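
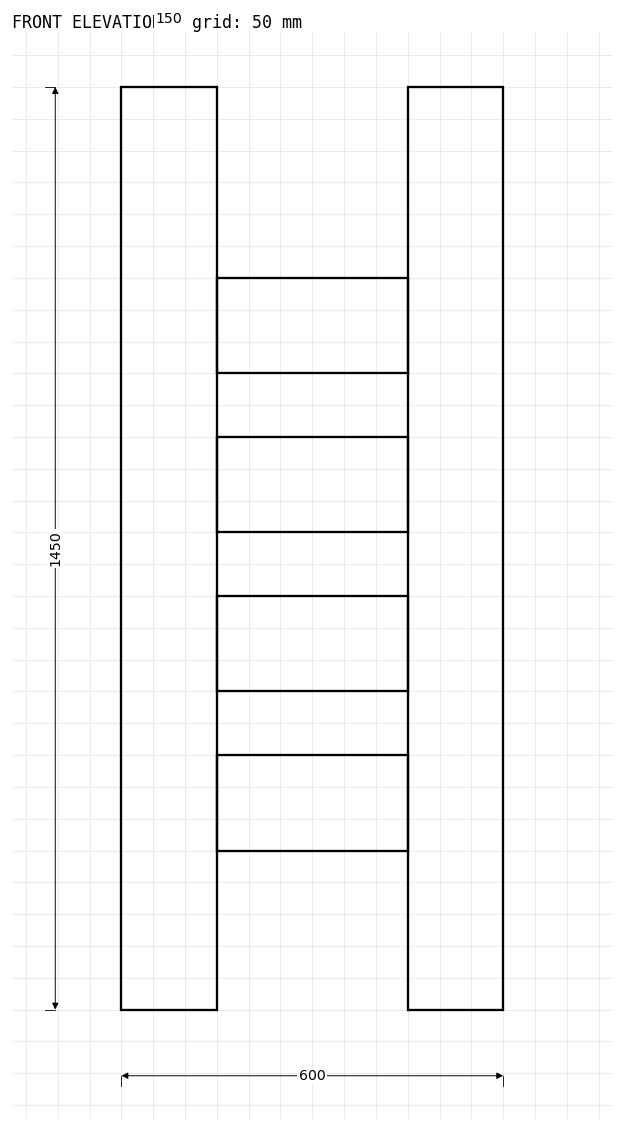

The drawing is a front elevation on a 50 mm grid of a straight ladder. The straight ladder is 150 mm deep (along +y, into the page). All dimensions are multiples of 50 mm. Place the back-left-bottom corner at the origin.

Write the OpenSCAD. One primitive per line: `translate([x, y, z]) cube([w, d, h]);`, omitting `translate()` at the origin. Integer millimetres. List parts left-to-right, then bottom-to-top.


cube([150, 150, 1450]);
translate([150, 0, 250]) cube([300, 150, 150]);
translate([150, 0, 500]) cube([300, 150, 150]);
translate([150, 0, 750]) cube([300, 150, 150]);
translate([150, 0, 1000]) cube([300, 150, 150]);
translate([450, 0, 0]) cube([150, 150, 1450]);


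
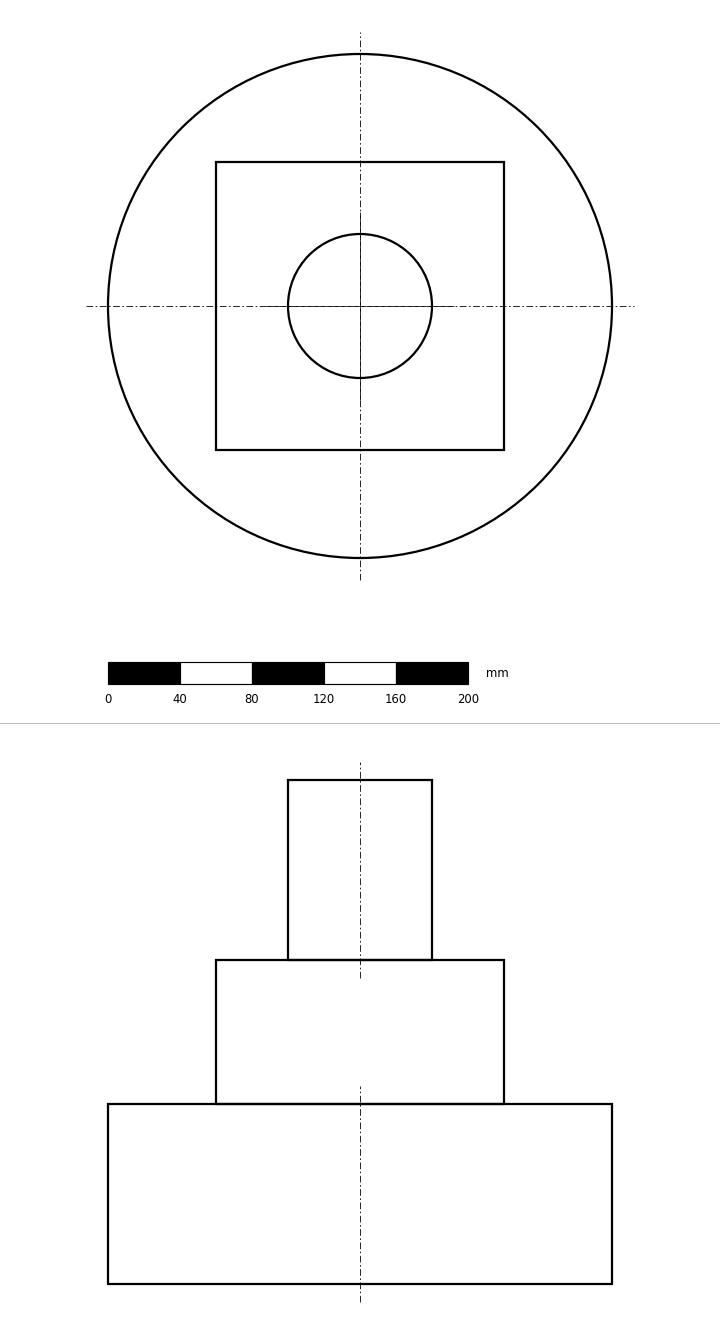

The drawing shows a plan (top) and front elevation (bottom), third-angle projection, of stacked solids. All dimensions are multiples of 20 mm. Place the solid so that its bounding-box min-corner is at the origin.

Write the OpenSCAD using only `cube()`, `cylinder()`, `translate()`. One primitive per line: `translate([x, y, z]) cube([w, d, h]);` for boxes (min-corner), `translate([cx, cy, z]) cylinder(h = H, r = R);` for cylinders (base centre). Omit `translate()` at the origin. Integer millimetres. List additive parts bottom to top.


translate([140, 140, 0]) cylinder(h = 100, r = 140);
translate([60, 60, 100]) cube([160, 160, 80]);
translate([140, 140, 180]) cylinder(h = 100, r = 40);


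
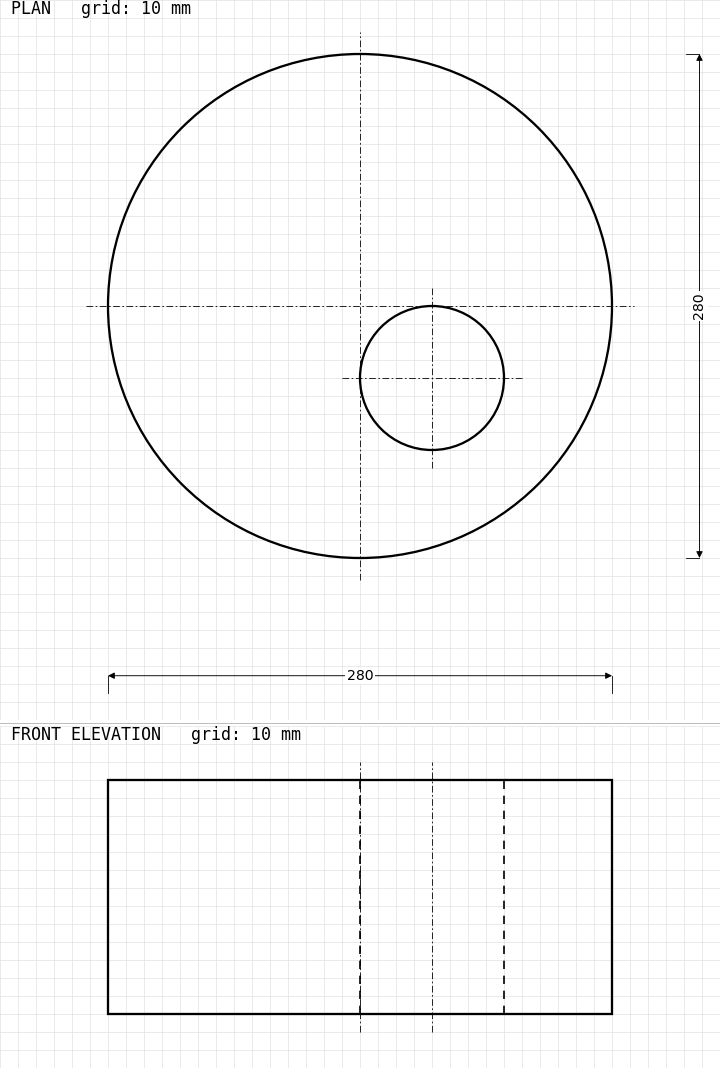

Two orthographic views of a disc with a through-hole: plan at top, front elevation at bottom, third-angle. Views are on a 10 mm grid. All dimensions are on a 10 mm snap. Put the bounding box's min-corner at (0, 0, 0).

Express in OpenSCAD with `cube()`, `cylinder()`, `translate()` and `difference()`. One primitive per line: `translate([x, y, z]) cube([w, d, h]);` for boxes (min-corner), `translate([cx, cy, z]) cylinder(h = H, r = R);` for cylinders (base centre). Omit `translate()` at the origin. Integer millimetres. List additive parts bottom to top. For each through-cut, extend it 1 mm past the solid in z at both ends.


difference() {
  translate([140, 140, 0]) cylinder(h = 130, r = 140);
  translate([180, 100, -1]) cylinder(h = 132, r = 40);
}


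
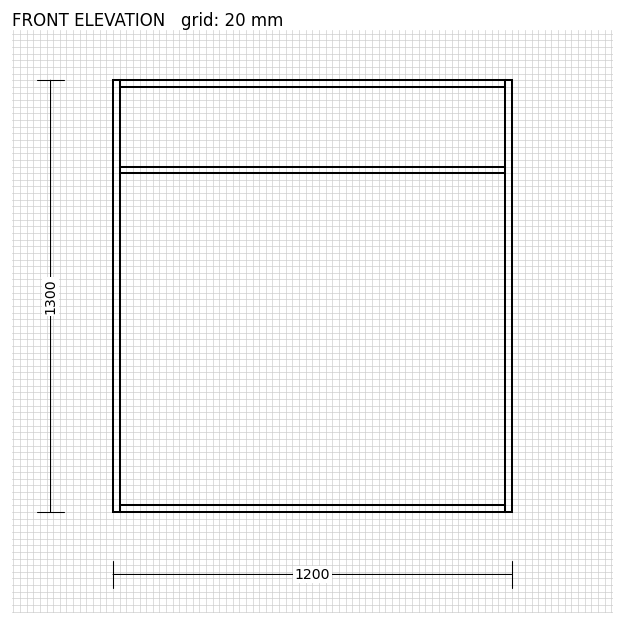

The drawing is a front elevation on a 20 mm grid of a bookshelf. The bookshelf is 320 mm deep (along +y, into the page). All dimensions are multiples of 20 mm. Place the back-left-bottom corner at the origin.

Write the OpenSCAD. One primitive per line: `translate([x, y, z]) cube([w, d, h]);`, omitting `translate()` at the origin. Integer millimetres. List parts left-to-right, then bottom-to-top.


cube([20, 320, 1300]);
translate([20, 0, 0]) cube([1160, 320, 20]);
translate([20, 0, 1020]) cube([1160, 320, 20]);
translate([20, 0, 1280]) cube([1160, 320, 20]);
translate([1180, 0, 0]) cube([20, 320, 1300]);


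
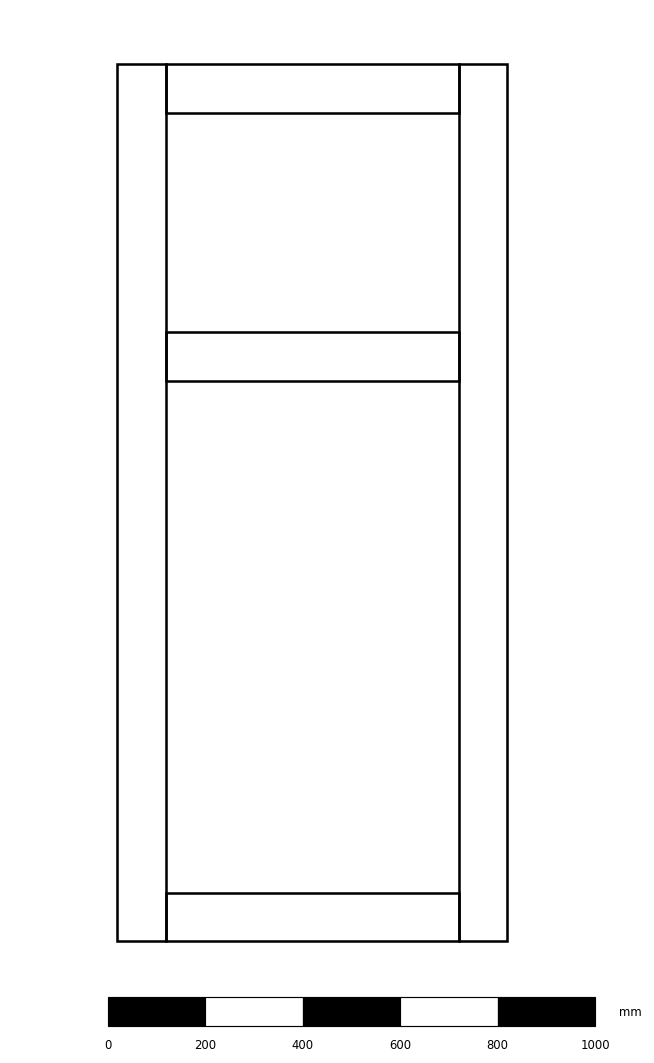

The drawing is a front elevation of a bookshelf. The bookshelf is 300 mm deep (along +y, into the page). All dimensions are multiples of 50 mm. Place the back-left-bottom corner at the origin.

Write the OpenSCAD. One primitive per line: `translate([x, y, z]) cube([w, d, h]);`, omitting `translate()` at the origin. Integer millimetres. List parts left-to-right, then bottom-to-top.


cube([100, 300, 1800]);
translate([100, 0, 0]) cube([600, 300, 100]);
translate([100, 0, 1150]) cube([600, 300, 100]);
translate([100, 0, 1700]) cube([600, 300, 100]);
translate([700, 0, 0]) cube([100, 300, 1800]);


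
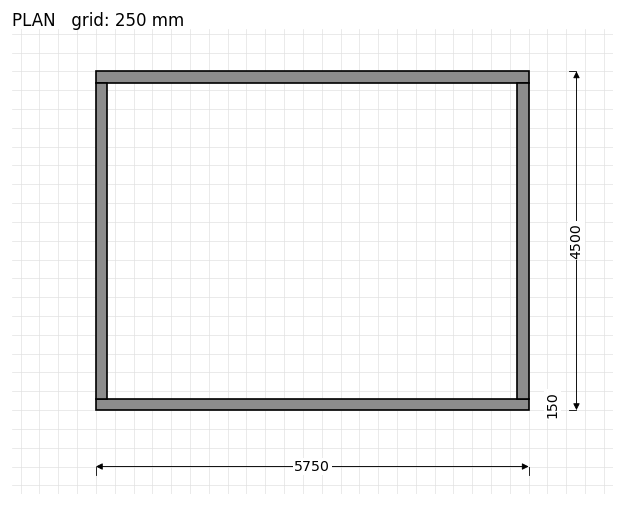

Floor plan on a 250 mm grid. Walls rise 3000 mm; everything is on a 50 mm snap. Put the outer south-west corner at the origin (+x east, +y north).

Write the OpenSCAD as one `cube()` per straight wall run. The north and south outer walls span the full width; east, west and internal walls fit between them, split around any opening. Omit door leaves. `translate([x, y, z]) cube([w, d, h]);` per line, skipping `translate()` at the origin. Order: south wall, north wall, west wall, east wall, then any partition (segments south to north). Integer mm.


cube([5750, 150, 3000]);
translate([0, 4350, 0]) cube([5750, 150, 3000]);
translate([0, 150, 0]) cube([150, 4200, 3000]);
translate([5600, 150, 0]) cube([150, 4200, 3000]);


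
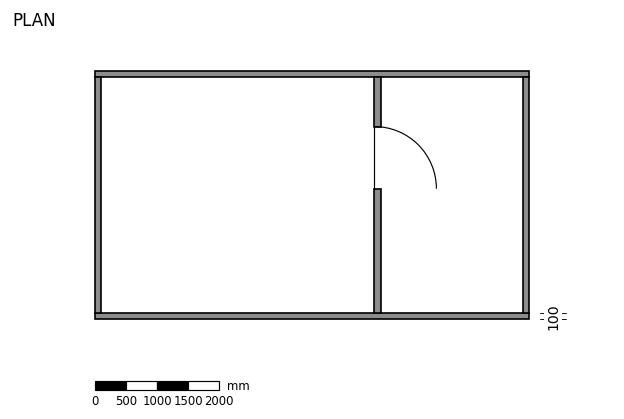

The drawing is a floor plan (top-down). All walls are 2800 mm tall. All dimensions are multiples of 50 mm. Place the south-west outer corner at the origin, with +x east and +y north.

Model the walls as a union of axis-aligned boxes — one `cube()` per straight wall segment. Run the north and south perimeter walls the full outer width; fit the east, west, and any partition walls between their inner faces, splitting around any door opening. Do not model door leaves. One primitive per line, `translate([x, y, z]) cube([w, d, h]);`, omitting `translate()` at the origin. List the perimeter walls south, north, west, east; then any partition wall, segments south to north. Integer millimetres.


cube([7000, 100, 2800]);
translate([0, 3900, 0]) cube([7000, 100, 2800]);
translate([0, 100, 0]) cube([100, 3800, 2800]);
translate([6900, 100, 0]) cube([100, 3800, 2800]);
translate([4500, 100, 0]) cube([100, 2000, 2800]);
translate([4500, 3100, 0]) cube([100, 800, 2800]);


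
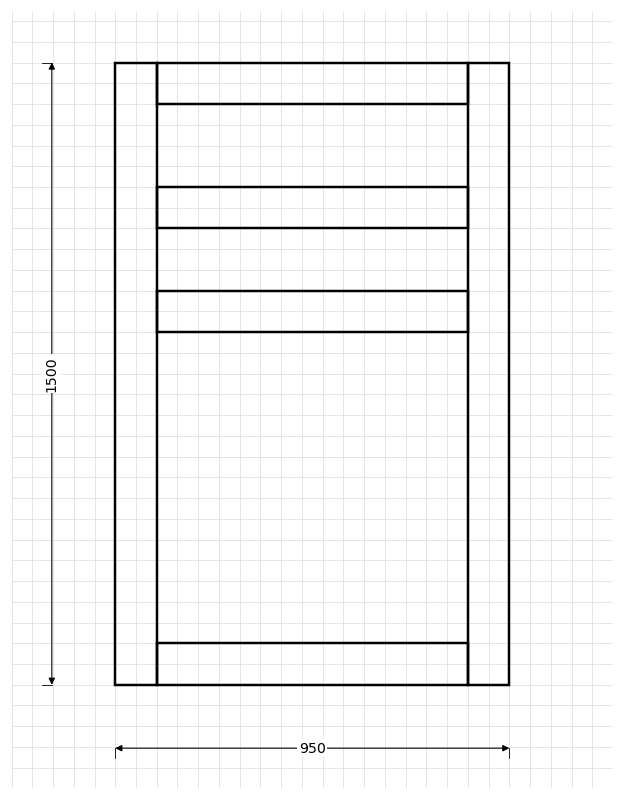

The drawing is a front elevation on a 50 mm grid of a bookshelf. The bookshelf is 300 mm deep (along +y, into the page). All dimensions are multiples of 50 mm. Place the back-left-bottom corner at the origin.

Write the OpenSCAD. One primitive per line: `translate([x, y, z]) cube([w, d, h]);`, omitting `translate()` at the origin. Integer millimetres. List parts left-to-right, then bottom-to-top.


cube([100, 300, 1500]);
translate([100, 0, 0]) cube([750, 300, 100]);
translate([100, 0, 850]) cube([750, 300, 100]);
translate([100, 0, 1100]) cube([750, 300, 100]);
translate([100, 0, 1400]) cube([750, 300, 100]);
translate([850, 0, 0]) cube([100, 300, 1500]);


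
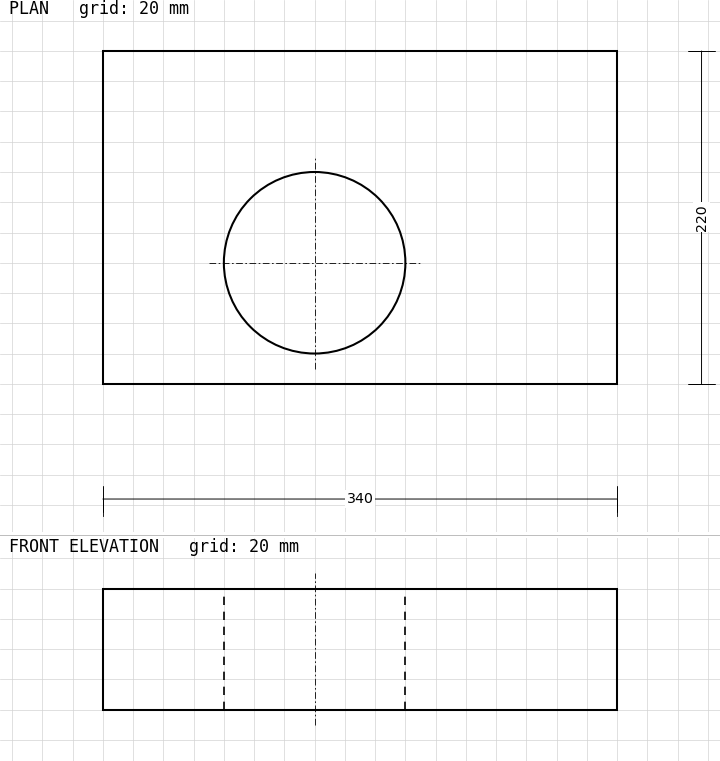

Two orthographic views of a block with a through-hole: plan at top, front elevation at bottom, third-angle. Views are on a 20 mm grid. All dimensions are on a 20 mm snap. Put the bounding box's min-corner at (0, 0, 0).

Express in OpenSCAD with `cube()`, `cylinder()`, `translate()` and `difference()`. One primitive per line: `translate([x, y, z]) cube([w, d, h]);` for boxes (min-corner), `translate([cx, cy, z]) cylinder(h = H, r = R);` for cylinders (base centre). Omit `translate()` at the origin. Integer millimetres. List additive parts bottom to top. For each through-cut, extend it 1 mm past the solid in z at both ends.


difference() {
  cube([340, 220, 80]);
  translate([140, 80, -1]) cylinder(h = 82, r = 60);
}


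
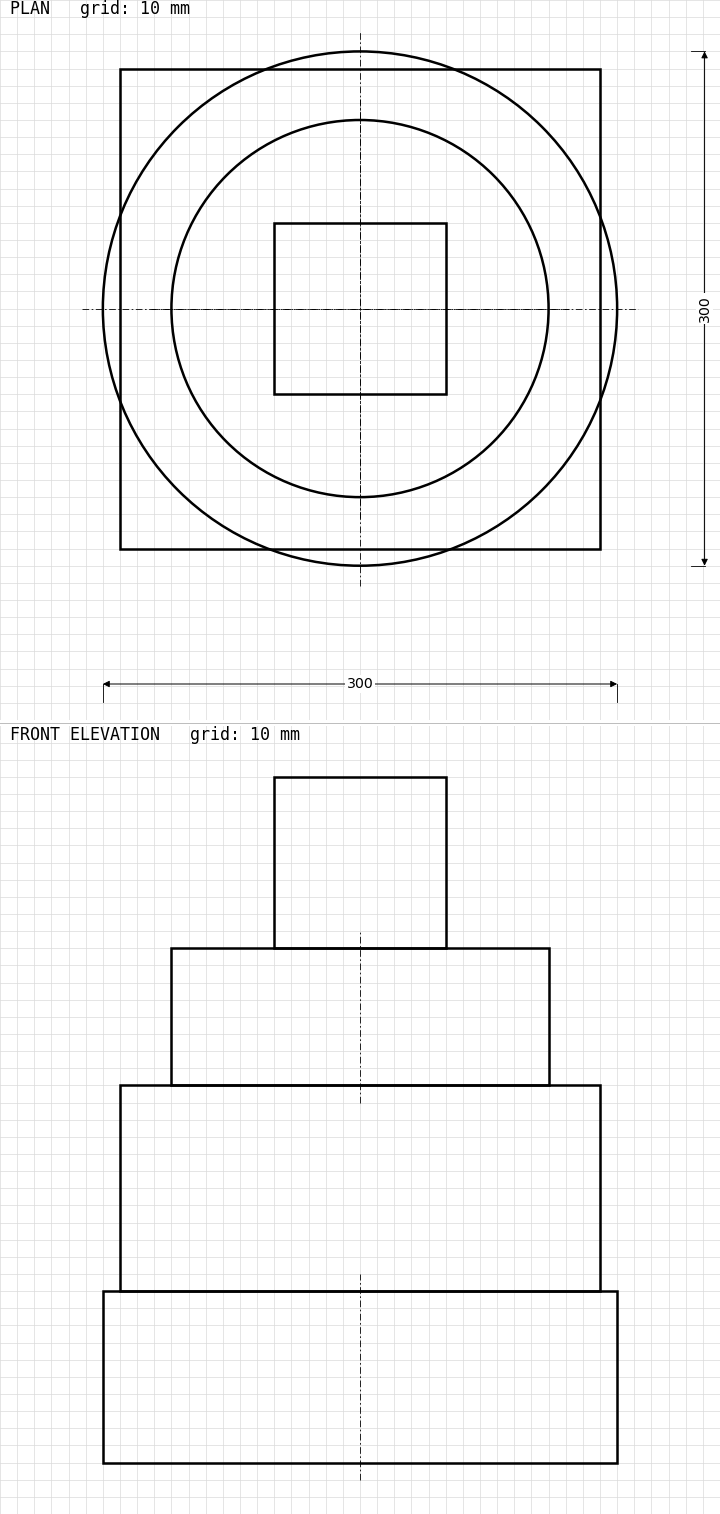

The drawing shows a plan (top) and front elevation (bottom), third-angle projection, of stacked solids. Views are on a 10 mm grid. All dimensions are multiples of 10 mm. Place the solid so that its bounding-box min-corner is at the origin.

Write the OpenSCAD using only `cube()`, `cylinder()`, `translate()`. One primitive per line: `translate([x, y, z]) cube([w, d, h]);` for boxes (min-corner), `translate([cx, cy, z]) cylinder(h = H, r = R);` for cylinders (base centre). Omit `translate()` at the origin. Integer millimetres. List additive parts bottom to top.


translate([150, 150, 0]) cylinder(h = 100, r = 150);
translate([10, 10, 100]) cube([280, 280, 120]);
translate([150, 150, 220]) cylinder(h = 80, r = 110);
translate([100, 100, 300]) cube([100, 100, 100]);


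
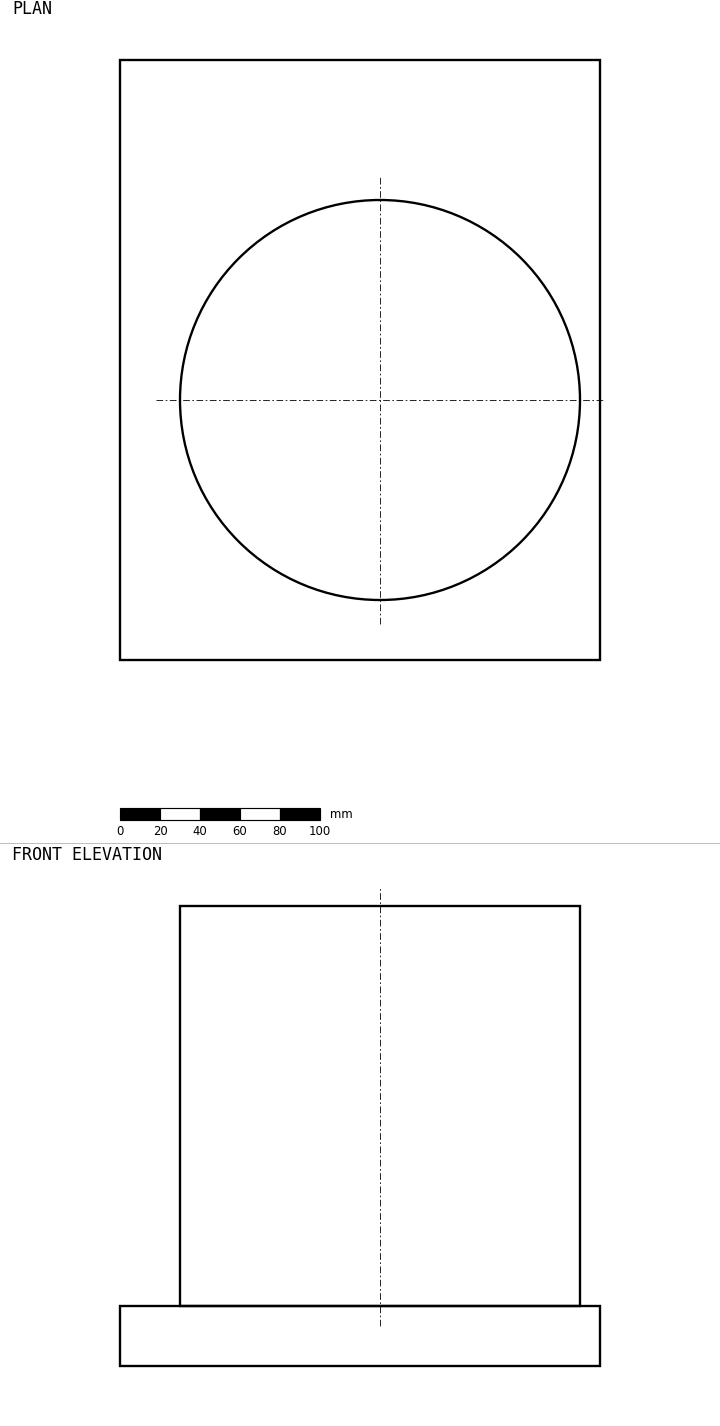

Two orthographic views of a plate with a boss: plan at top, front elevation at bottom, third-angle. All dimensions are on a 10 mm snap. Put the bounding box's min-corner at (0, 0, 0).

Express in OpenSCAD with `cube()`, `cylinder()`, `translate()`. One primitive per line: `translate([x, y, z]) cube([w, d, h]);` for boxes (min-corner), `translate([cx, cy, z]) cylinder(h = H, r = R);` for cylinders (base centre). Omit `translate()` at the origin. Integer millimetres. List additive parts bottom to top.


cube([240, 300, 30]);
translate([130, 130, 30]) cylinder(h = 200, r = 100);


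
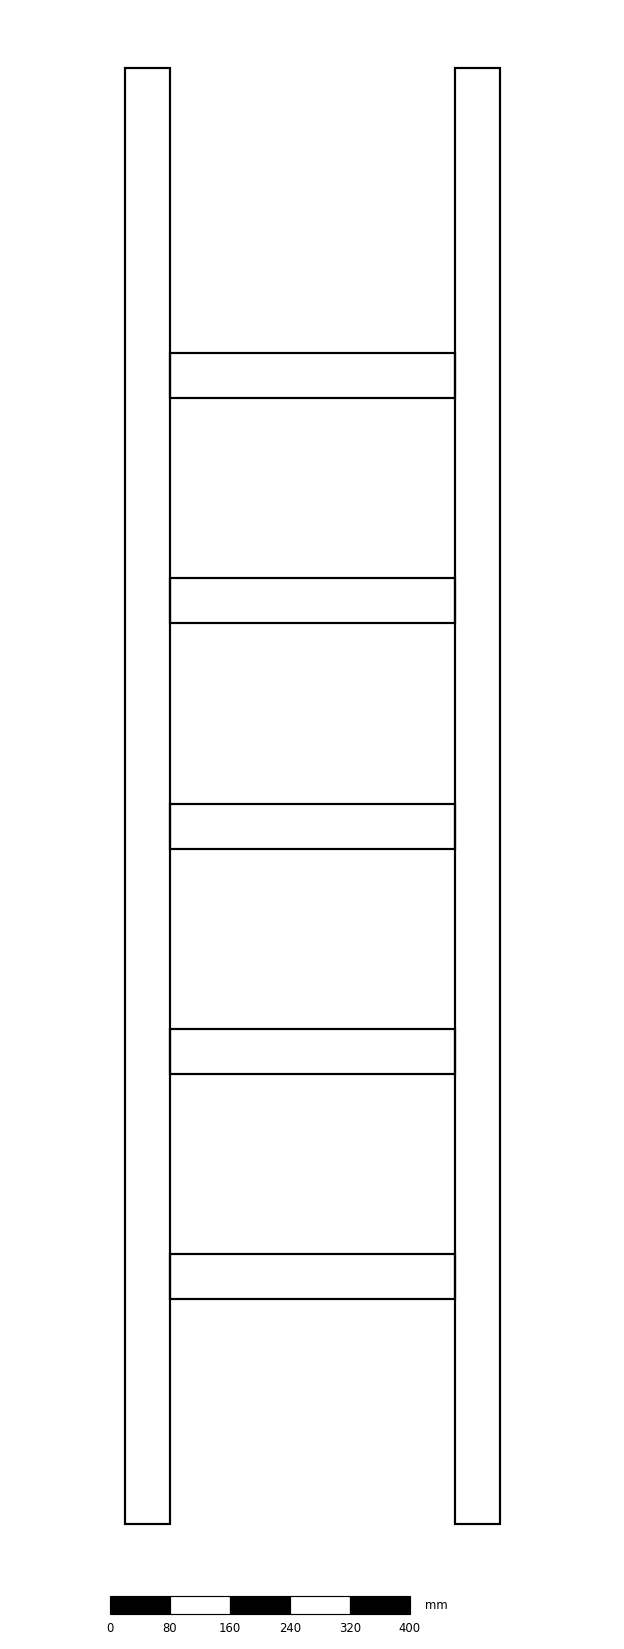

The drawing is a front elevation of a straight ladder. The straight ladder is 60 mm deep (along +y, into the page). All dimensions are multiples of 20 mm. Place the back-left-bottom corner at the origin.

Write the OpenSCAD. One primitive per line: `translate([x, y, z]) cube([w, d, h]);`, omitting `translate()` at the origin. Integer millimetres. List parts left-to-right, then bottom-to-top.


cube([60, 60, 1940]);
translate([60, 0, 300]) cube([380, 60, 60]);
translate([60, 0, 600]) cube([380, 60, 60]);
translate([60, 0, 900]) cube([380, 60, 60]);
translate([60, 0, 1200]) cube([380, 60, 60]);
translate([60, 0, 1500]) cube([380, 60, 60]);
translate([440, 0, 0]) cube([60, 60, 1940]);


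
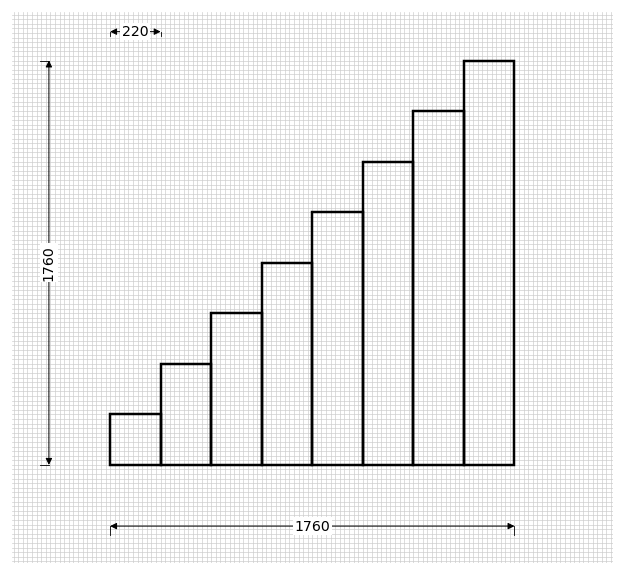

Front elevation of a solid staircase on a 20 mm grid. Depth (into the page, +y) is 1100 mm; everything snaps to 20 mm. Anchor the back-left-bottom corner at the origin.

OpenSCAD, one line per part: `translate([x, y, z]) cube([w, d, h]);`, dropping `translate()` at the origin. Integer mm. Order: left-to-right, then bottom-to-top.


cube([220, 1100, 220]);
translate([220, 0, 0]) cube([220, 1100, 440]);
translate([440, 0, 0]) cube([220, 1100, 660]);
translate([660, 0, 0]) cube([220, 1100, 880]);
translate([880, 0, 0]) cube([220, 1100, 1100]);
translate([1100, 0, 0]) cube([220, 1100, 1320]);
translate([1320, 0, 0]) cube([220, 1100, 1540]);
translate([1540, 0, 0]) cube([220, 1100, 1760]);


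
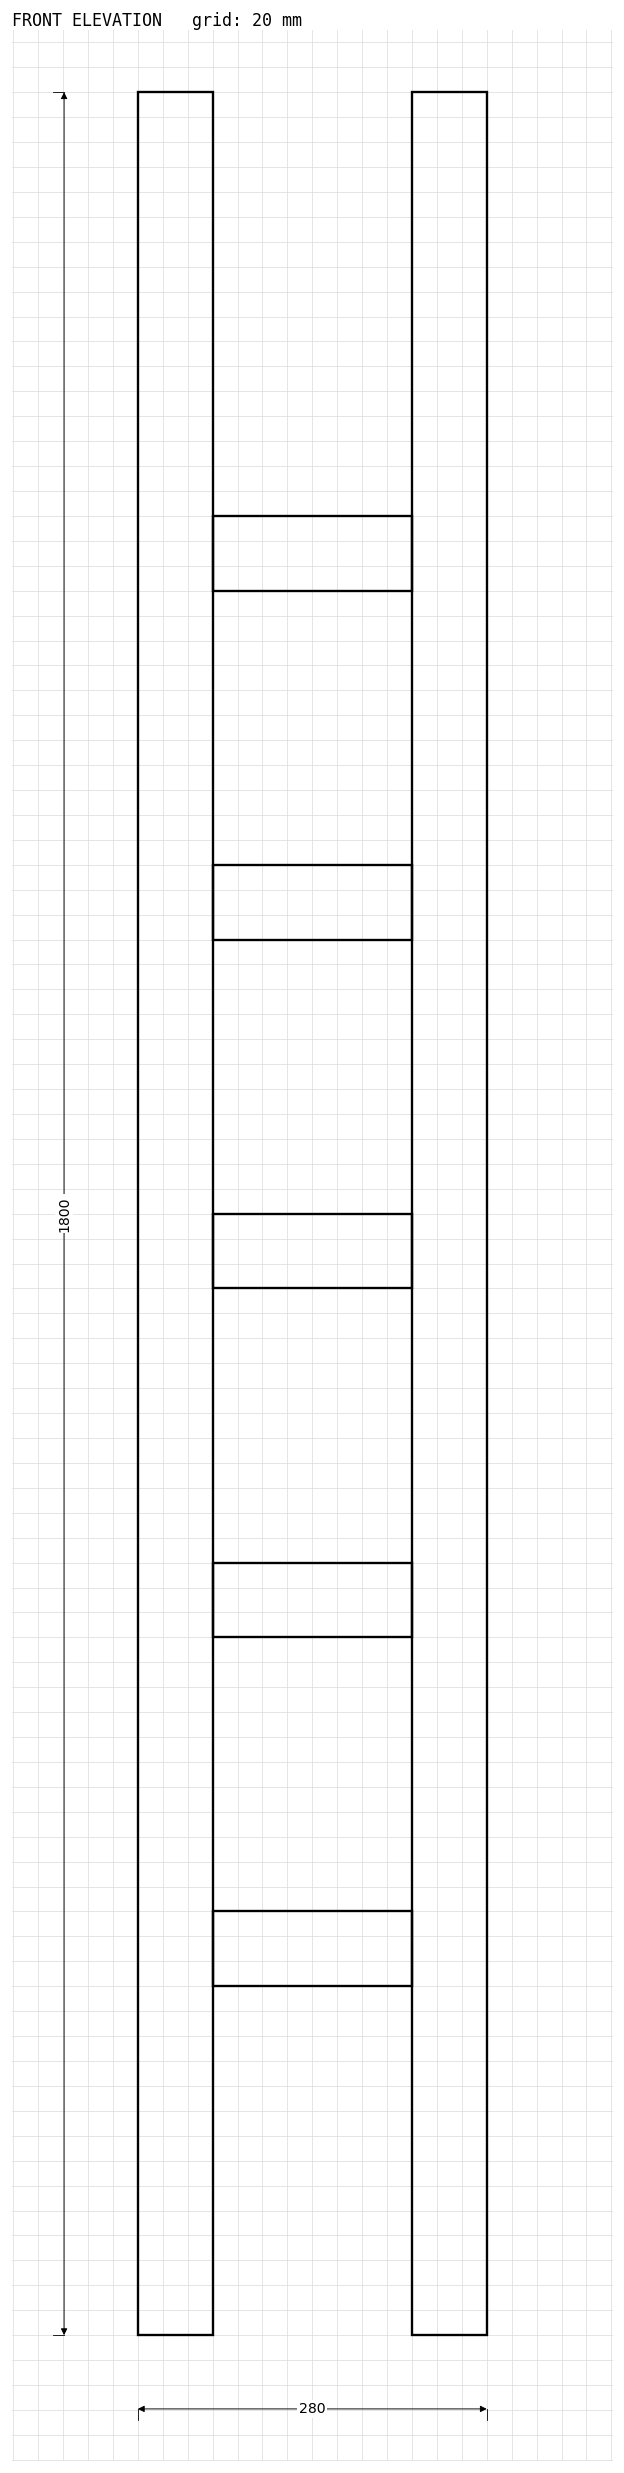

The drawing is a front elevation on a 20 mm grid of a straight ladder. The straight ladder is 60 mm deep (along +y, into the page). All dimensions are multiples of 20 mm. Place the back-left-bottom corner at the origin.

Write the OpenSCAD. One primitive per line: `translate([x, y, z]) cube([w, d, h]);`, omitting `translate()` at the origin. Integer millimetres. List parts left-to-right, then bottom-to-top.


cube([60, 60, 1800]);
translate([60, 0, 280]) cube([160, 60, 60]);
translate([60, 0, 560]) cube([160, 60, 60]);
translate([60, 0, 840]) cube([160, 60, 60]);
translate([60, 0, 1120]) cube([160, 60, 60]);
translate([60, 0, 1400]) cube([160, 60, 60]);
translate([220, 0, 0]) cube([60, 60, 1800]);


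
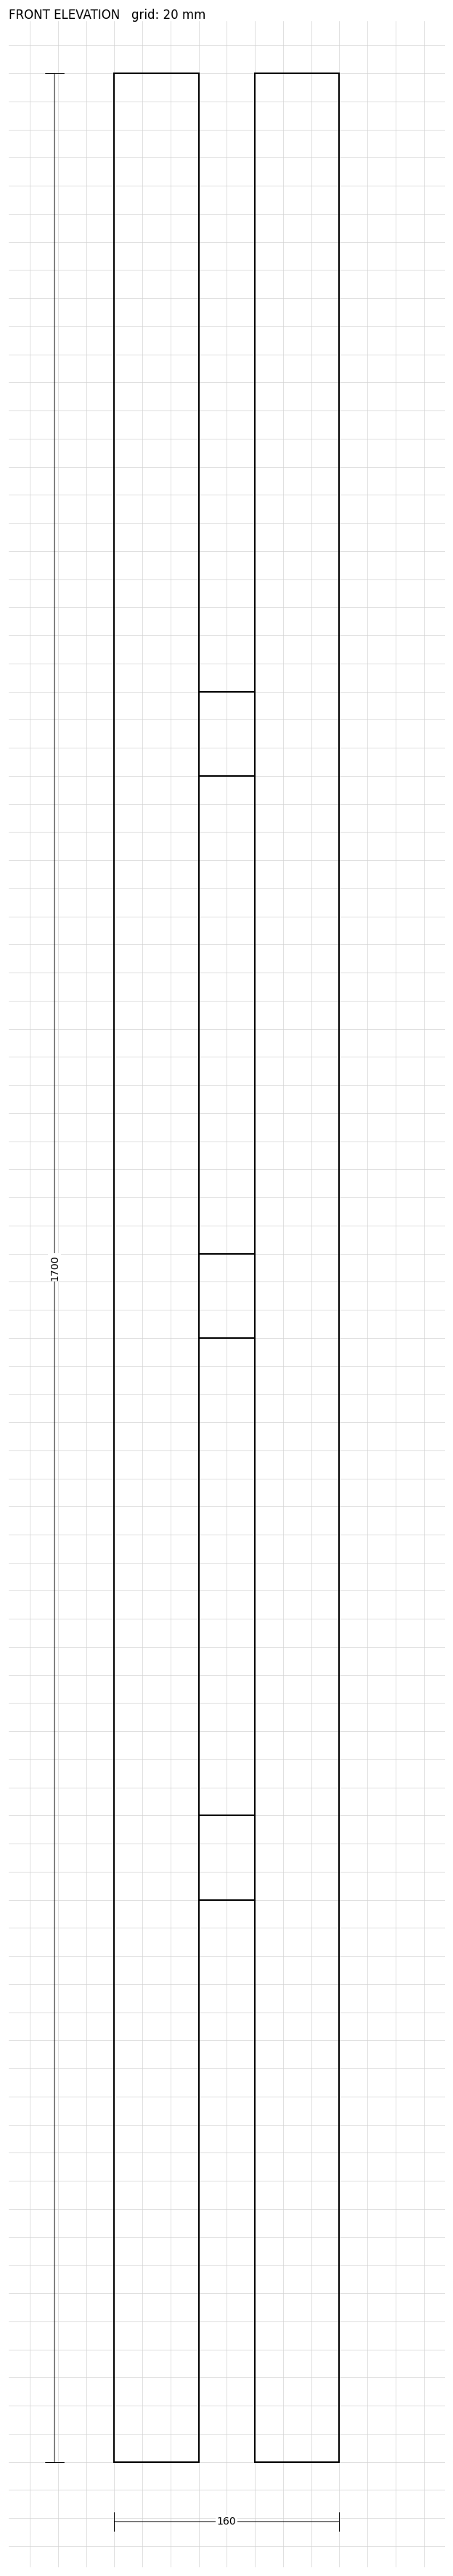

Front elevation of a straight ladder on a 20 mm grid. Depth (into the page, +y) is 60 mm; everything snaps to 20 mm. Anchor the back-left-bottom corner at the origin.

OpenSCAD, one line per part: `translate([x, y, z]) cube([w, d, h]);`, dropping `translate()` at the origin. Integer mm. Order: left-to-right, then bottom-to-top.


cube([60, 60, 1700]);
translate([60, 0, 400]) cube([40, 60, 60]);
translate([60, 0, 800]) cube([40, 60, 60]);
translate([60, 0, 1200]) cube([40, 60, 60]);
translate([100, 0, 0]) cube([60, 60, 1700]);


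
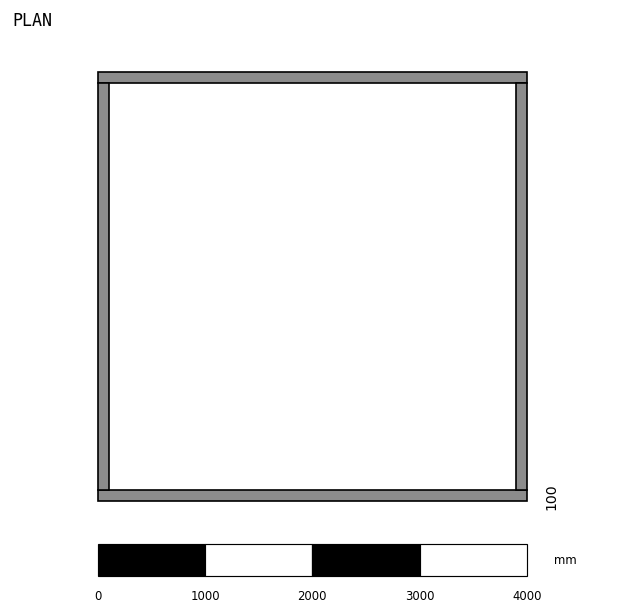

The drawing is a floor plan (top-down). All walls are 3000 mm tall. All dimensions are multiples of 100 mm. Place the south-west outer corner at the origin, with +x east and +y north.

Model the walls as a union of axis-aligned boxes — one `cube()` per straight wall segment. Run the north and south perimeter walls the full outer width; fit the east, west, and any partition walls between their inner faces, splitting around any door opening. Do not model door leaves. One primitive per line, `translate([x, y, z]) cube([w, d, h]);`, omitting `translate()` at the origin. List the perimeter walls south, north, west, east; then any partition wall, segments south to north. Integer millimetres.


cube([4000, 100, 3000]);
translate([0, 3900, 0]) cube([4000, 100, 3000]);
translate([0, 100, 0]) cube([100, 3800, 3000]);
translate([3900, 100, 0]) cube([100, 3800, 3000]);


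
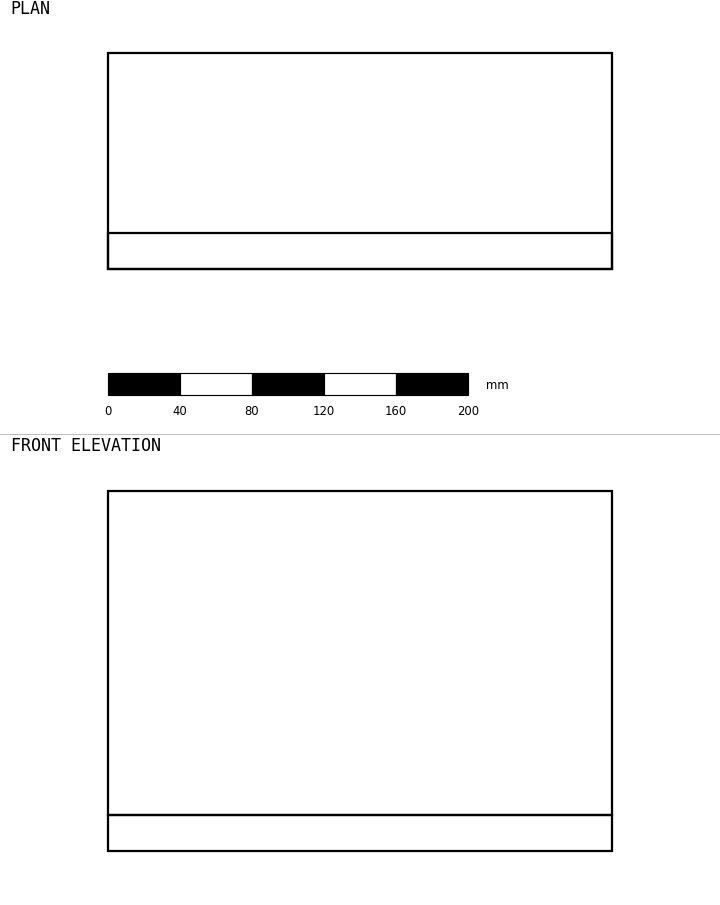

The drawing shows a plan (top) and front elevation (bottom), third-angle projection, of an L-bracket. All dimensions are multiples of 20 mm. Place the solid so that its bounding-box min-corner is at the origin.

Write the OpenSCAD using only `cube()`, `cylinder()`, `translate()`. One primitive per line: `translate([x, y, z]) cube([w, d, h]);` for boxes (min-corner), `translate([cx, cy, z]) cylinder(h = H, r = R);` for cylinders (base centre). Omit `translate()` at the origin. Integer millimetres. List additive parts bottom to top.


cube([280, 120, 20]);
translate([0, 0, 20]) cube([280, 20, 180]);


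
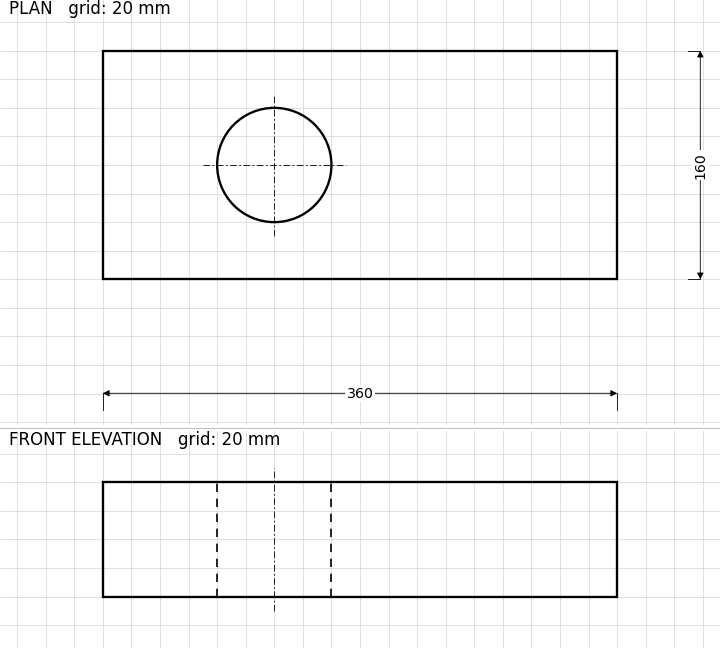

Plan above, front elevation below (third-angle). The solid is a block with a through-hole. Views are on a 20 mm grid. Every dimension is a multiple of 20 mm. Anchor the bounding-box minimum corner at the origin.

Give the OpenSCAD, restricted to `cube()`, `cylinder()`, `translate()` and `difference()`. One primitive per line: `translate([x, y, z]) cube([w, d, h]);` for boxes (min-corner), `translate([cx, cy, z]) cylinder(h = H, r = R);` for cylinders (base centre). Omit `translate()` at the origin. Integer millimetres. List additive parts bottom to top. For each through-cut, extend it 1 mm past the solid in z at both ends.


difference() {
  cube([360, 160, 80]);
  translate([120, 80, -1]) cylinder(h = 82, r = 40);
}


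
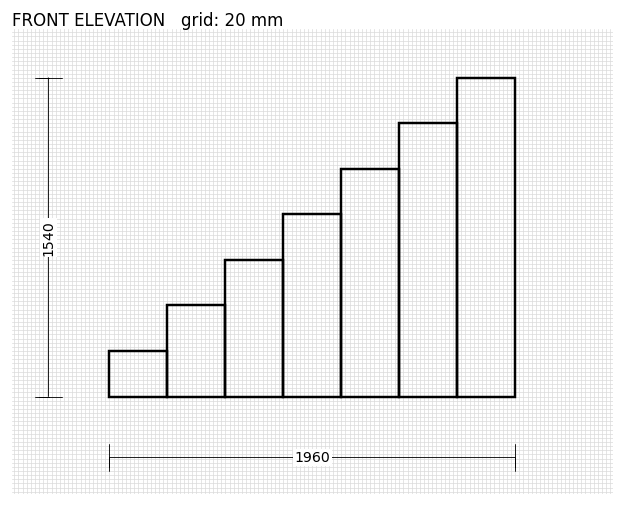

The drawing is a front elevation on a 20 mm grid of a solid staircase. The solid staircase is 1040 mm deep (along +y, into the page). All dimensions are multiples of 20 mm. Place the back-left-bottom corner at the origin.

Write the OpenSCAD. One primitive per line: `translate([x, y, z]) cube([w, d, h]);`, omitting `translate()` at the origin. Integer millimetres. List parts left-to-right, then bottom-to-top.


cube([280, 1040, 220]);
translate([280, 0, 0]) cube([280, 1040, 440]);
translate([560, 0, 0]) cube([280, 1040, 660]);
translate([840, 0, 0]) cube([280, 1040, 880]);
translate([1120, 0, 0]) cube([280, 1040, 1100]);
translate([1400, 0, 0]) cube([280, 1040, 1320]);
translate([1680, 0, 0]) cube([280, 1040, 1540]);


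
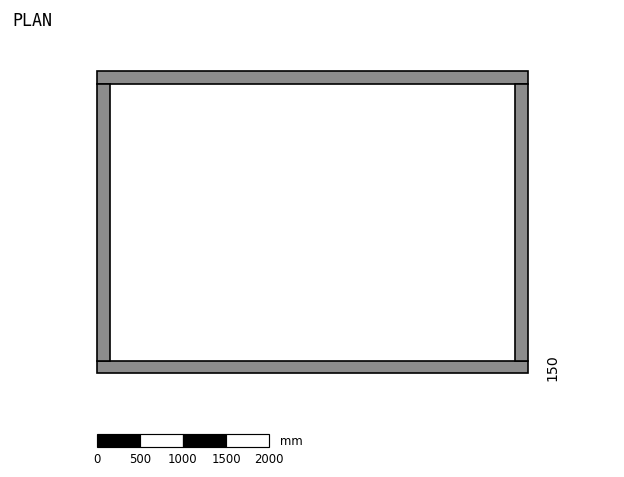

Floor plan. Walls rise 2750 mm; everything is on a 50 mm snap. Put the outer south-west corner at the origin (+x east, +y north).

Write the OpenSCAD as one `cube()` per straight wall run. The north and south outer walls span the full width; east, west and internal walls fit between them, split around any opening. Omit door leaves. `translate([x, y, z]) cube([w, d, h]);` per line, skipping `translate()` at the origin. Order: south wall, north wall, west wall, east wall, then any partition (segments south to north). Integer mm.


cube([5000, 150, 2750]);
translate([0, 3350, 0]) cube([5000, 150, 2750]);
translate([0, 150, 0]) cube([150, 3200, 2750]);
translate([4850, 150, 0]) cube([150, 3200, 2750]);


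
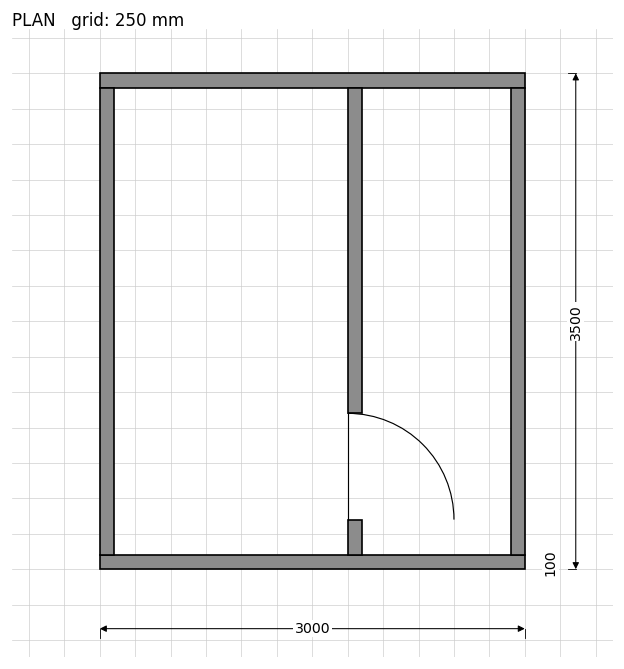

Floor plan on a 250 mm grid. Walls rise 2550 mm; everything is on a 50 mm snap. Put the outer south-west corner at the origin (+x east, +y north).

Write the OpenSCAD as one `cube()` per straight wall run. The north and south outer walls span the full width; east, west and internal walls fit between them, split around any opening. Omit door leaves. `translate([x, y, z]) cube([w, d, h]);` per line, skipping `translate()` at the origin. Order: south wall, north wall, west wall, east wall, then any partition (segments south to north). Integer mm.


cube([3000, 100, 2550]);
translate([0, 3400, 0]) cube([3000, 100, 2550]);
translate([0, 100, 0]) cube([100, 3300, 2550]);
translate([2900, 100, 0]) cube([100, 3300, 2550]);
translate([1750, 100, 0]) cube([100, 250, 2550]);
translate([1750, 1100, 0]) cube([100, 2300, 2550]);


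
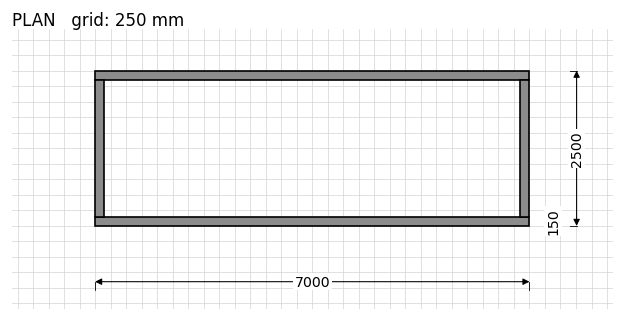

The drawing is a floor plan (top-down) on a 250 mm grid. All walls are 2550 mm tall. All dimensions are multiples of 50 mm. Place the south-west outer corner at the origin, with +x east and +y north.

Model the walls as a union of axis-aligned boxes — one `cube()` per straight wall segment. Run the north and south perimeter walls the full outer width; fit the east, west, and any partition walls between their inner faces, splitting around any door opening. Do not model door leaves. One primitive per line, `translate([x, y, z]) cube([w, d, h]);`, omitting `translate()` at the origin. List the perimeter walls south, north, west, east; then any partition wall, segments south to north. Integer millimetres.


cube([7000, 150, 2550]);
translate([0, 2350, 0]) cube([7000, 150, 2550]);
translate([0, 150, 0]) cube([150, 2200, 2550]);
translate([6850, 150, 0]) cube([150, 2200, 2550]);


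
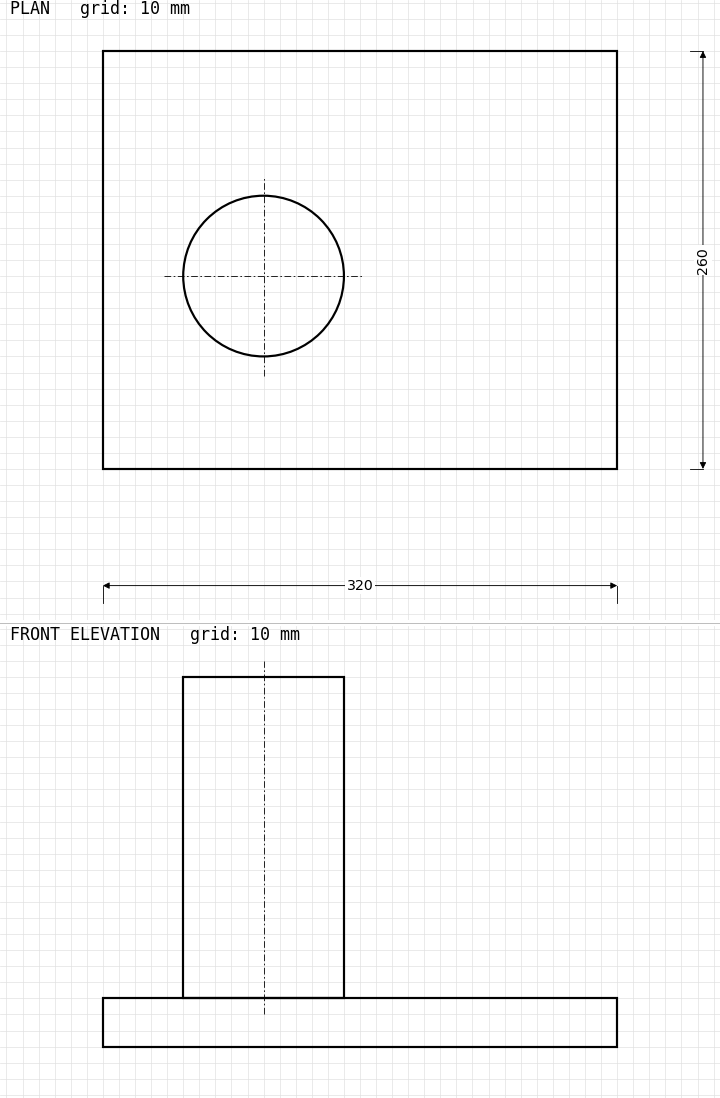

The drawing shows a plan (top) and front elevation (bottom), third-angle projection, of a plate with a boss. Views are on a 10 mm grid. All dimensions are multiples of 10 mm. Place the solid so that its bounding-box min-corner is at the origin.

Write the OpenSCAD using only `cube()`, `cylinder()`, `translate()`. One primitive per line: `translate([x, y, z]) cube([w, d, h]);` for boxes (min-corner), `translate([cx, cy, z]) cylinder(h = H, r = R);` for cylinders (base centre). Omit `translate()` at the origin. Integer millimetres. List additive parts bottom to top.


cube([320, 260, 30]);
translate([100, 120, 30]) cylinder(h = 200, r = 50);


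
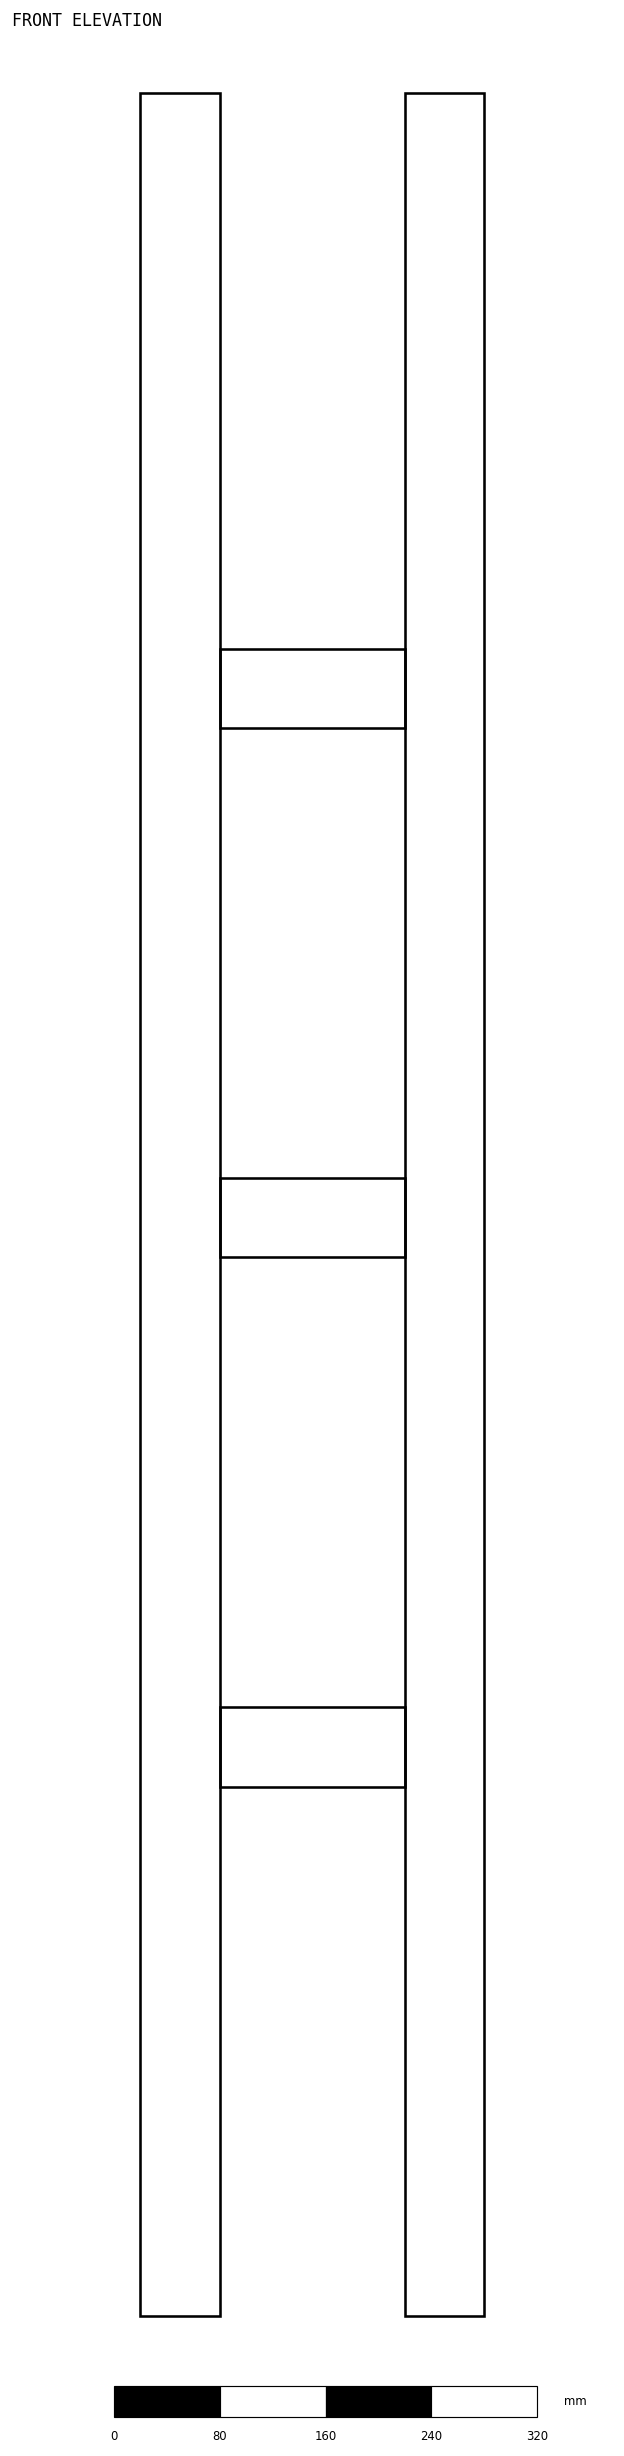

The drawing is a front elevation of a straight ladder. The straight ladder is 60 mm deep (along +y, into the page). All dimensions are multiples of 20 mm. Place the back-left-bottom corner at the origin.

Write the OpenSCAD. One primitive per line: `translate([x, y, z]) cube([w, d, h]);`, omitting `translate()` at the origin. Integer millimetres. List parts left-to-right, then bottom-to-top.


cube([60, 60, 1680]);
translate([60, 0, 400]) cube([140, 60, 60]);
translate([60, 0, 800]) cube([140, 60, 60]);
translate([60, 0, 1200]) cube([140, 60, 60]);
translate([200, 0, 0]) cube([60, 60, 1680]);


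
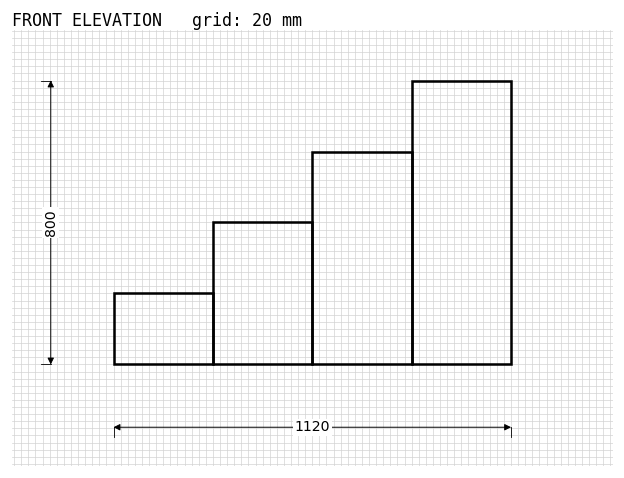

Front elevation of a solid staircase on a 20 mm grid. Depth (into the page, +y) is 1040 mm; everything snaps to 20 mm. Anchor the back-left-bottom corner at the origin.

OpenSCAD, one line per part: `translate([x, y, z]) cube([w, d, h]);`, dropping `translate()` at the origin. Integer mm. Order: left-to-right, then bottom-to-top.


cube([280, 1040, 200]);
translate([280, 0, 0]) cube([280, 1040, 400]);
translate([560, 0, 0]) cube([280, 1040, 600]);
translate([840, 0, 0]) cube([280, 1040, 800]);


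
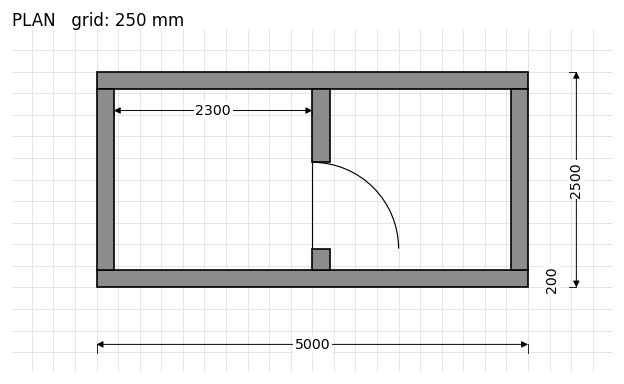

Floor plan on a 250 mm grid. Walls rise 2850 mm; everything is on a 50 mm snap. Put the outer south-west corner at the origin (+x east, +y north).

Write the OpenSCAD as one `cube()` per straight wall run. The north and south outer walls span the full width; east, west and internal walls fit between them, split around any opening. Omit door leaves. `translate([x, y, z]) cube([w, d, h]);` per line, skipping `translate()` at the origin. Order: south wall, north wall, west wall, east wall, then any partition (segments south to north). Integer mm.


cube([5000, 200, 2850]);
translate([0, 2300, 0]) cube([5000, 200, 2850]);
translate([0, 200, 0]) cube([200, 2100, 2850]);
translate([4800, 200, 0]) cube([200, 2100, 2850]);
translate([2500, 200, 0]) cube([200, 250, 2850]);
translate([2500, 1450, 0]) cube([200, 850, 2850]);


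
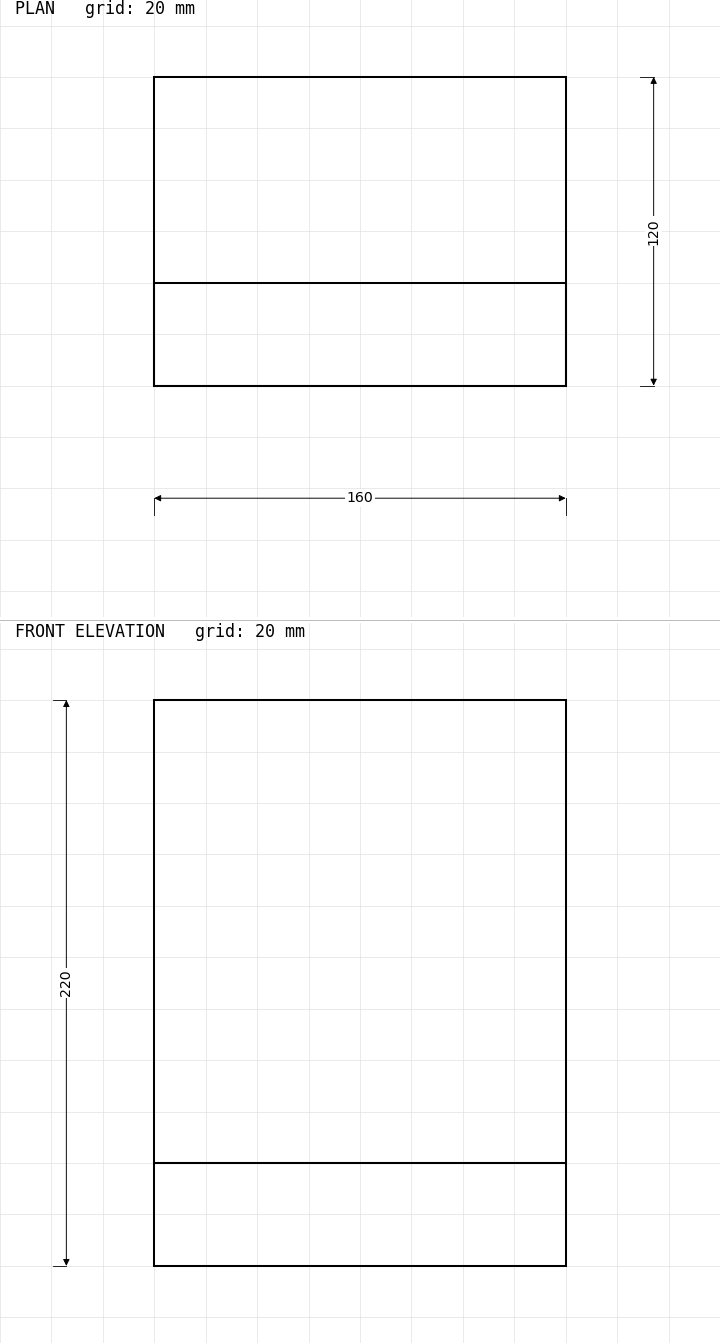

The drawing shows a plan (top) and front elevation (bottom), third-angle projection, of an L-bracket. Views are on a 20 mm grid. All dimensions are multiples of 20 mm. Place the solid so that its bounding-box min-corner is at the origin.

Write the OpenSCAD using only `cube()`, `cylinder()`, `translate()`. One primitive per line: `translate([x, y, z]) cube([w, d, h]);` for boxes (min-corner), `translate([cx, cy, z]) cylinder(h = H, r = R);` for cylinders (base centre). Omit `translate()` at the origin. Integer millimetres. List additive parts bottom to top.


cube([160, 120, 40]);
translate([0, 0, 40]) cube([160, 40, 180]);


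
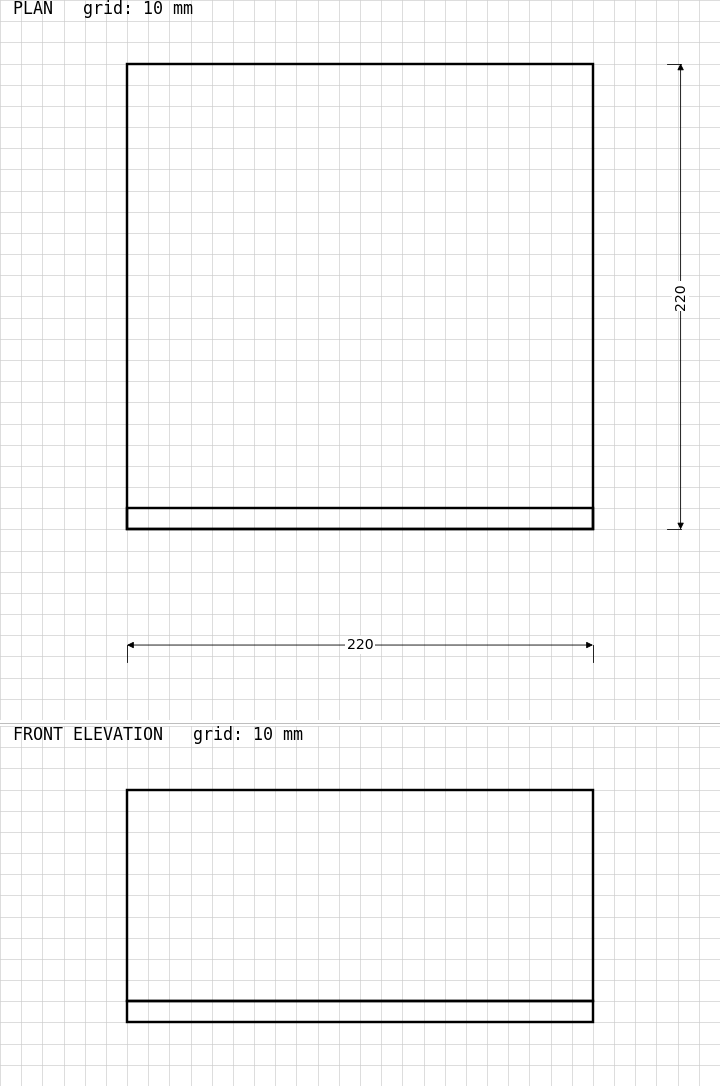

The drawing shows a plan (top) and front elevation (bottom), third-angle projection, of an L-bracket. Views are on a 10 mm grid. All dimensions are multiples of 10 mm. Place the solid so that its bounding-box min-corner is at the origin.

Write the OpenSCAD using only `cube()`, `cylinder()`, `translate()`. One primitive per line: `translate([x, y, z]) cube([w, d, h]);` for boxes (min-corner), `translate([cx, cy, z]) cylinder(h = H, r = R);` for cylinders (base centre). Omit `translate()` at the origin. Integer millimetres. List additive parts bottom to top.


cube([220, 220, 10]);
translate([0, 0, 10]) cube([220, 10, 100]);


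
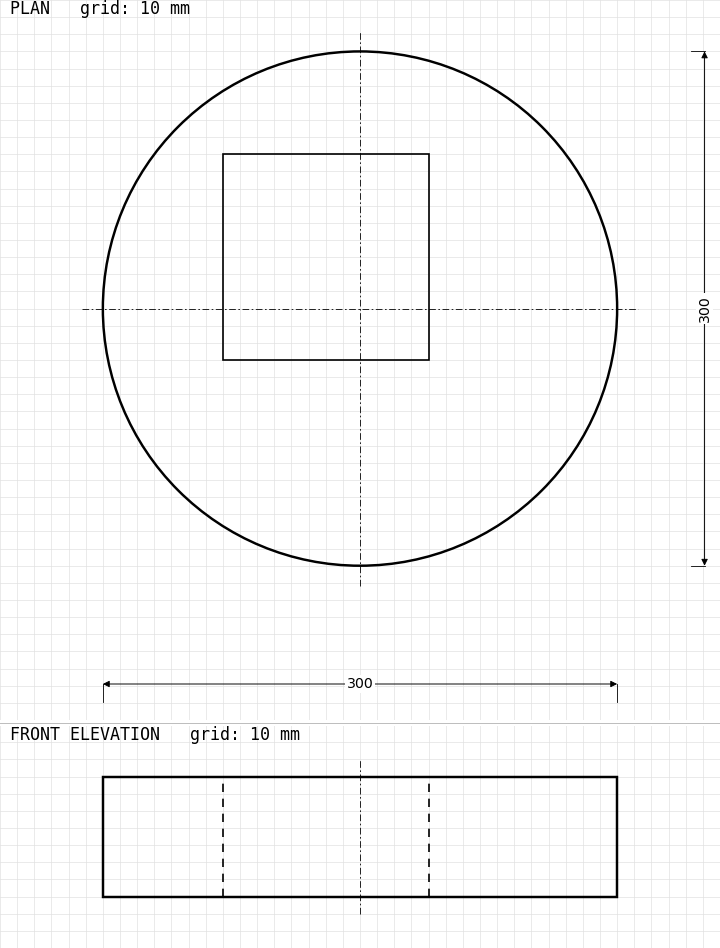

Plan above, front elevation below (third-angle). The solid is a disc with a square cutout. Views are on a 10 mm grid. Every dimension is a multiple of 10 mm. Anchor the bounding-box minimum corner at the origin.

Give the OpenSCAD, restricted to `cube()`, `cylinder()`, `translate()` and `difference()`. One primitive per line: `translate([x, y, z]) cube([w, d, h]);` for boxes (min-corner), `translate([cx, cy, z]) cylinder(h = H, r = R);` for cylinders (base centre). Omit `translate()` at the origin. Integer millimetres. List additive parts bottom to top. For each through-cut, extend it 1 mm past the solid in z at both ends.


difference() {
  translate([150, 150, 0]) cylinder(h = 70, r = 150);
  translate([70, 120, -1]) cube([120, 120, 72]);
}


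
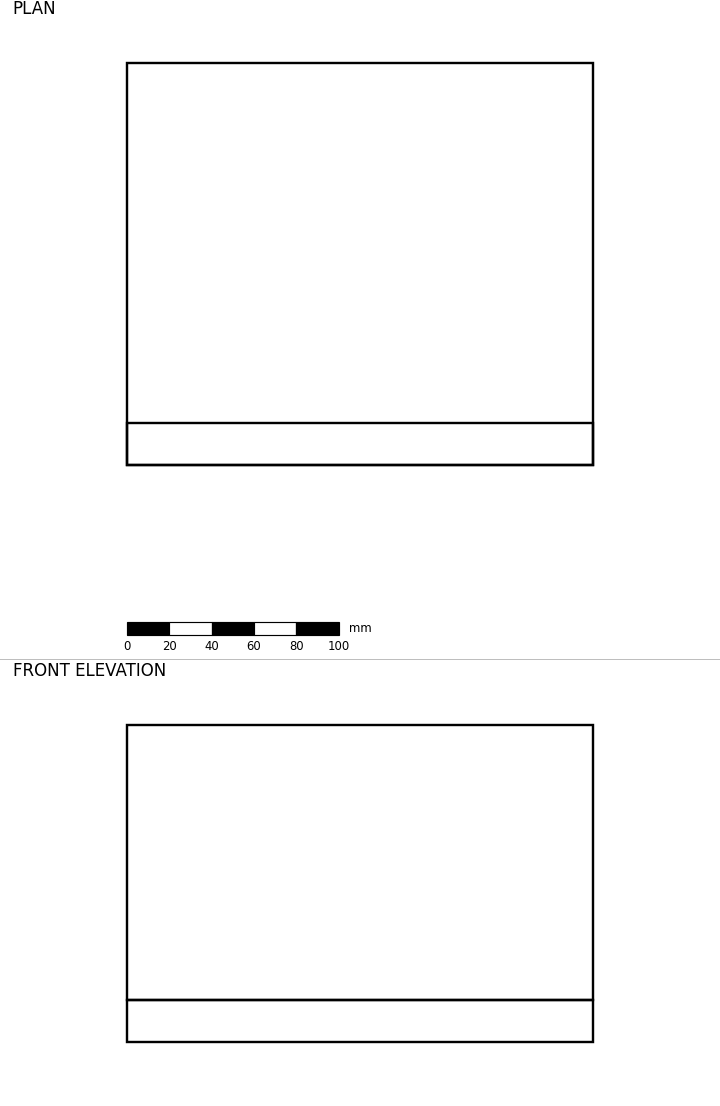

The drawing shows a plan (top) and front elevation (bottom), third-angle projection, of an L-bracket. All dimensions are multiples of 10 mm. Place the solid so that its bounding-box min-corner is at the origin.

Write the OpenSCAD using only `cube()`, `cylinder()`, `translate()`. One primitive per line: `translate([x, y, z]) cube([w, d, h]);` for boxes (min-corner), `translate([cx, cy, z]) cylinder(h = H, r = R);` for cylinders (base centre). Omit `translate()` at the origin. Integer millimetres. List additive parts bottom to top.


cube([220, 190, 20]);
translate([0, 0, 20]) cube([220, 20, 130]);


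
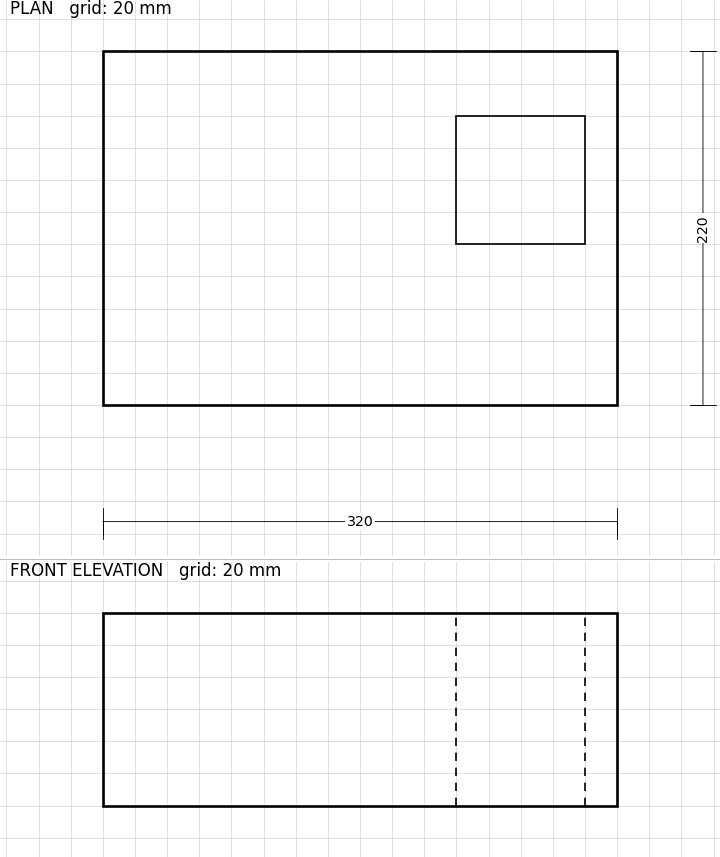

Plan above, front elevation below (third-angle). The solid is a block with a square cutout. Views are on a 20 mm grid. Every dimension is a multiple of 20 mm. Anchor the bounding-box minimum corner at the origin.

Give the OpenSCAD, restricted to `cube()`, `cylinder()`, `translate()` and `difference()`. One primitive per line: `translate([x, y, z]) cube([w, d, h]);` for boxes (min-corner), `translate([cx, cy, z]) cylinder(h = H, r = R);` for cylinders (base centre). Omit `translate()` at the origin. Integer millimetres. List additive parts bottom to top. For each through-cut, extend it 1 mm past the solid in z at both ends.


difference() {
  cube([320, 220, 120]);
  translate([220, 100, -1]) cube([80, 80, 122]);
}


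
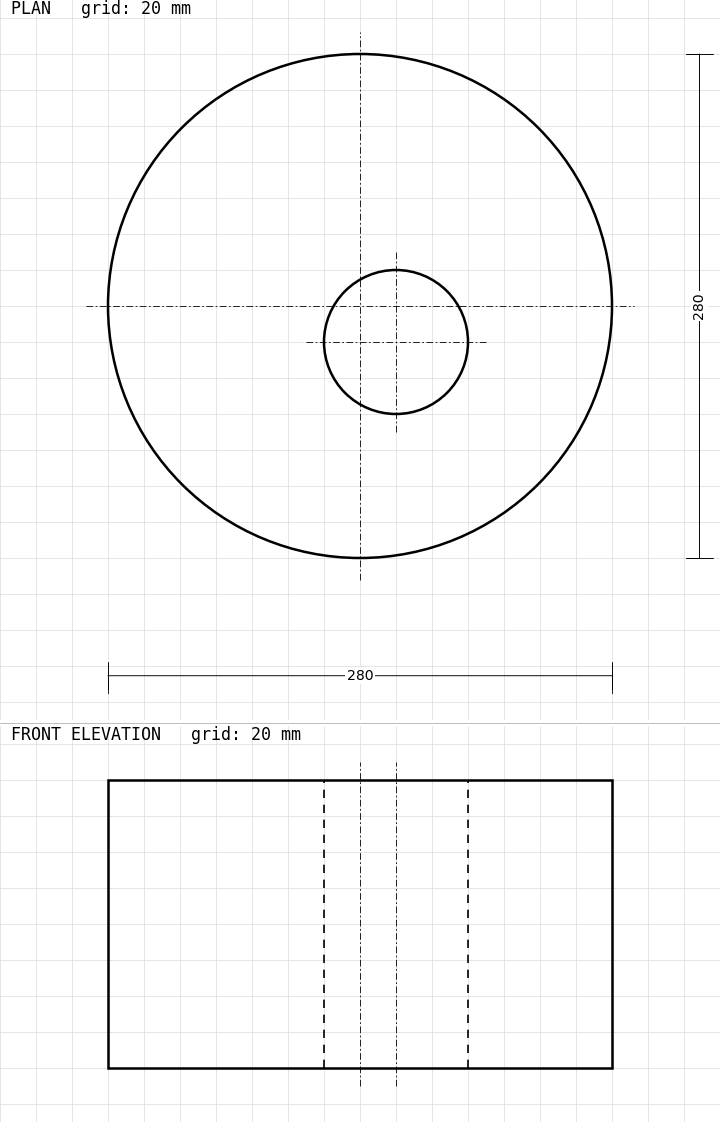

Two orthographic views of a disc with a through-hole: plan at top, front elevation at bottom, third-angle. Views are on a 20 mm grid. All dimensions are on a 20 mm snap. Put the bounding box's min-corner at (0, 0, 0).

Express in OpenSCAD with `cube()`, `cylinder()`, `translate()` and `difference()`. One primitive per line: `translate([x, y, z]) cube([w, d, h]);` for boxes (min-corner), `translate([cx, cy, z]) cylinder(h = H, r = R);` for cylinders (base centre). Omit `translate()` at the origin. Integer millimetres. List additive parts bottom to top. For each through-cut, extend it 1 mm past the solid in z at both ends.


difference() {
  translate([140, 140, 0]) cylinder(h = 160, r = 140);
  translate([160, 120, -1]) cylinder(h = 162, r = 40);
}


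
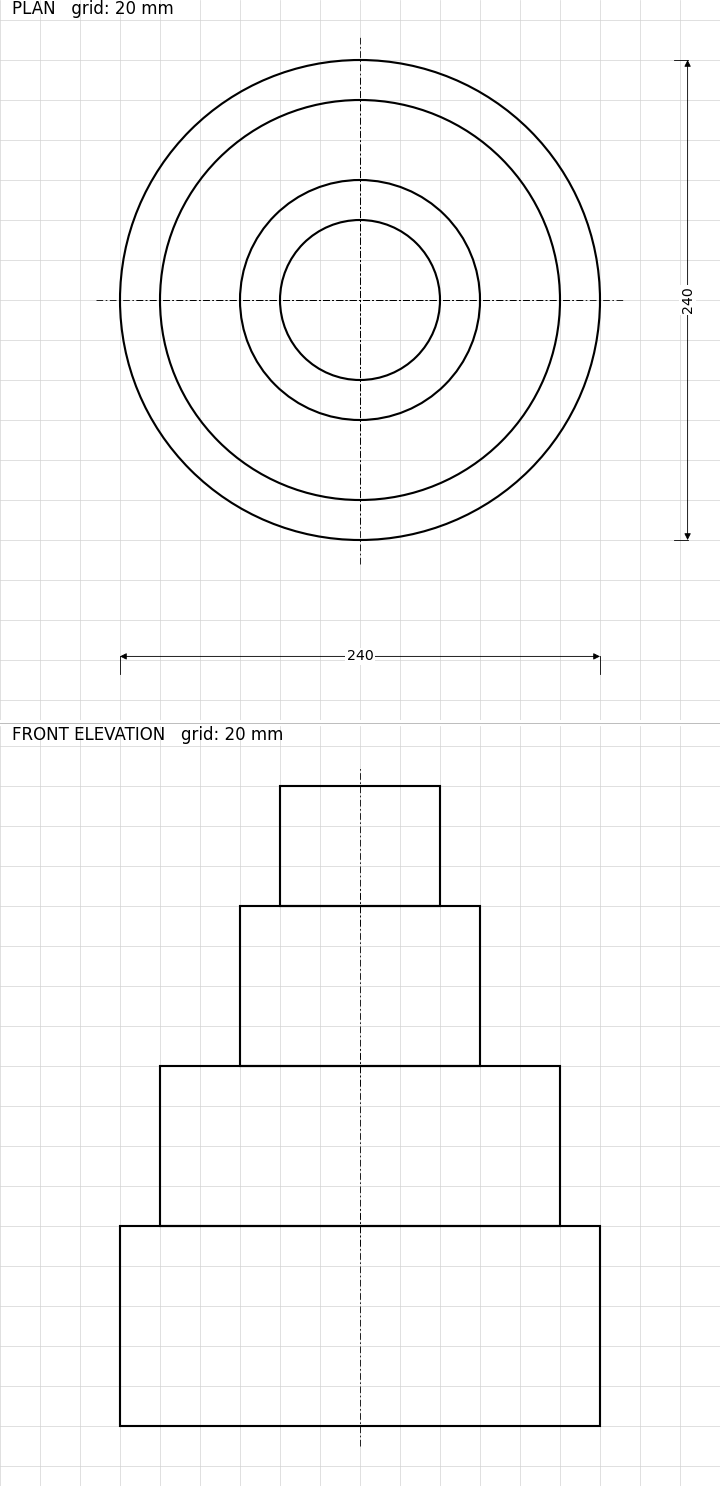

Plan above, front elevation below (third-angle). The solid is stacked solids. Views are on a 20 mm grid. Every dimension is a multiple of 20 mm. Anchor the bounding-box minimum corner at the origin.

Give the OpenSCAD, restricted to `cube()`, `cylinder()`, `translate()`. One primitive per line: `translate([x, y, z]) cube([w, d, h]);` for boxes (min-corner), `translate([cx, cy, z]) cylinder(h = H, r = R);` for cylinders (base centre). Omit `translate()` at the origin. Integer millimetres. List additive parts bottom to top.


translate([120, 120, 0]) cylinder(h = 100, r = 120);
translate([120, 120, 100]) cylinder(h = 80, r = 100);
translate([120, 120, 180]) cylinder(h = 80, r = 60);
translate([120, 120, 260]) cylinder(h = 60, r = 40);
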